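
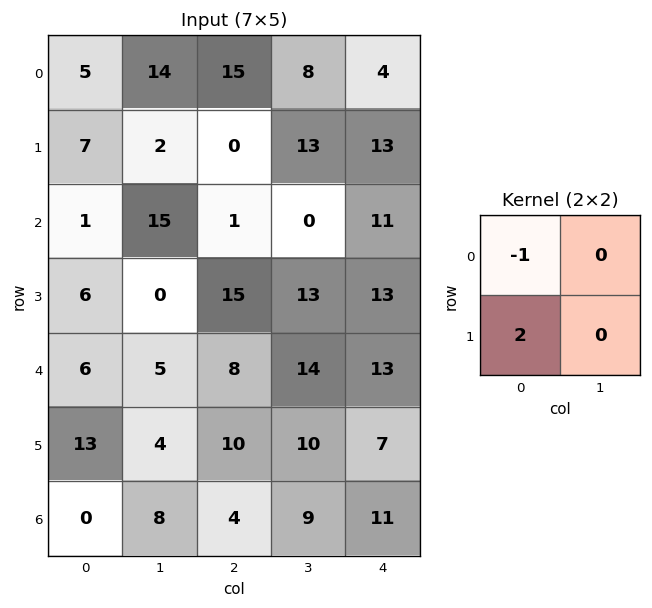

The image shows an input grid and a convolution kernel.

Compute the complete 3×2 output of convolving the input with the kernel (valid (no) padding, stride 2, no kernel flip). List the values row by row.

9 -15
11 29
20 12

Output[0,0]: The receptive field on the input at this output position is [5 14 / 7 2]. Elementwise product with the kernel and sum: 5·-1 + 7·2.
Output[0,1]: The receptive field on the input at this output position is [15 8 / 0 13]. Elementwise product with the kernel and sum: 15·-1 + 0·2.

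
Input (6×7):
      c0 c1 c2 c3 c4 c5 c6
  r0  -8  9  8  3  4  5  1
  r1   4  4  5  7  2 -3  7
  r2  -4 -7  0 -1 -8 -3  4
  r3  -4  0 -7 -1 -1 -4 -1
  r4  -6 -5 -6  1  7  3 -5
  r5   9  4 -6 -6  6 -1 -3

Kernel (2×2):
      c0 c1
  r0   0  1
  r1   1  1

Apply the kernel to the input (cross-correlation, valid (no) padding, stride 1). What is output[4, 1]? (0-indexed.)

The receptive field on the input at this output position is [-5 -6 / 4 -6]. Elementwise product with the kernel and sum: -6·1 + 4·1 + -6·1.

-8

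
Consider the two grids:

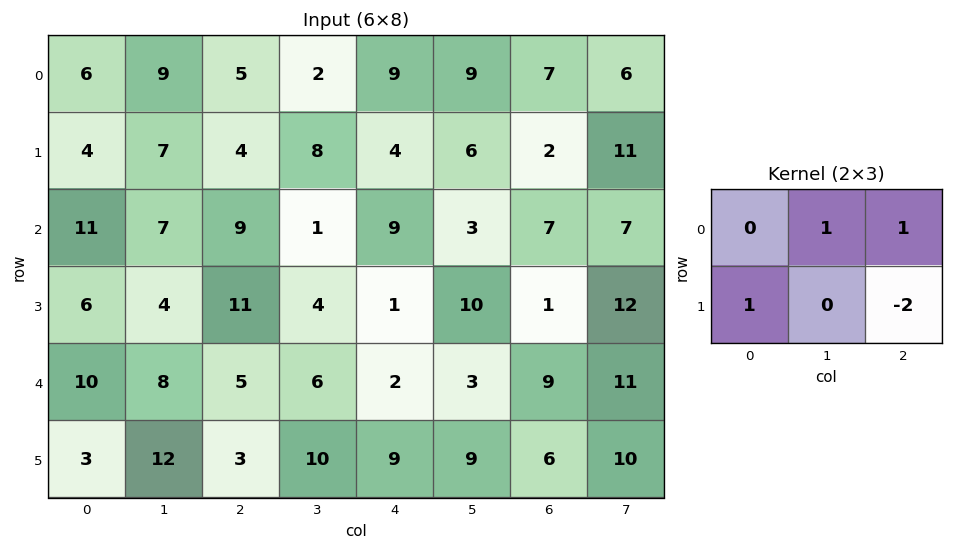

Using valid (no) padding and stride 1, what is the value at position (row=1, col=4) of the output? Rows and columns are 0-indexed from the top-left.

3

The receptive field on the input at this output position is [4 6 2 / 9 3 7]. Elementwise product with the kernel and sum: 6·1 + 2·1 + 9·1 + 7·-2.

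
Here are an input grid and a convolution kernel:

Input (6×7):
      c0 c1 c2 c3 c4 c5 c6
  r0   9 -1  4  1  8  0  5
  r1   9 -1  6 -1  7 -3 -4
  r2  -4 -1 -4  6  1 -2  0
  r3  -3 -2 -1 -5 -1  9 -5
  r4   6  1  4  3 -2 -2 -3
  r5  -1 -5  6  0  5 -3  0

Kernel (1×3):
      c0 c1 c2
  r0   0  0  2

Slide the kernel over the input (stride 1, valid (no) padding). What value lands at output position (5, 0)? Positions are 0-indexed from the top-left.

12

The receptive field on the input at this output position is [-1 -5 6]. Elementwise product with the kernel and sum: 6·2.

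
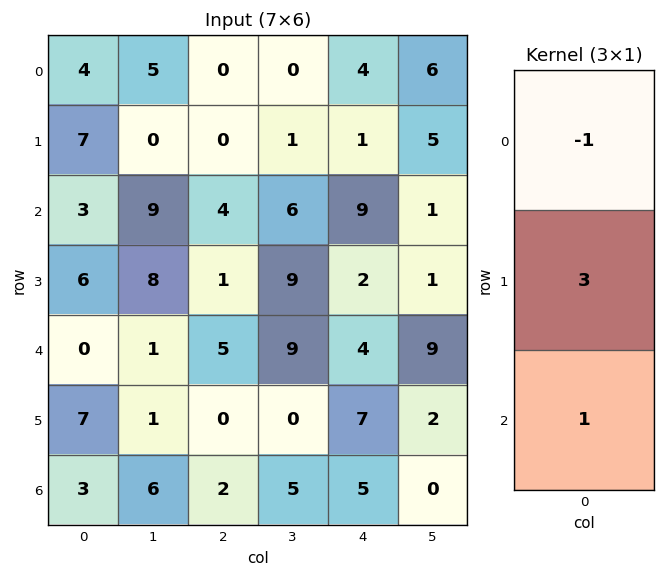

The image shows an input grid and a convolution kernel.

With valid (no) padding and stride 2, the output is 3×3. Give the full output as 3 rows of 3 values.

Output[0,0]: The receptive field on the input at this output position is [4 / 7 / 3]. Elementwise product with the kernel and sum: 4·-1 + 7·3 + 3·1.
Output[0,1]: The receptive field on the input at this output position is [0 / 0 / 4]. Elementwise product with the kernel and sum: 0·-1 + 0·3 + 4·1.

20 4 8
15 4 1
24 -3 22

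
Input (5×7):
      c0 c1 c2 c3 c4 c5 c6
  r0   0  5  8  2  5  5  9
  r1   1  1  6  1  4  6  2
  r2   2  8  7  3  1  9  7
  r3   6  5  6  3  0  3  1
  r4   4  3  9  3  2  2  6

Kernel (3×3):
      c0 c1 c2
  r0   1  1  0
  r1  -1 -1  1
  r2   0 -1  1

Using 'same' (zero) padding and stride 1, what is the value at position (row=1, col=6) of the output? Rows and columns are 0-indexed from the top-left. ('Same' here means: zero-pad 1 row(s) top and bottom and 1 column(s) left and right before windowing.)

The receptive field on the zero-padded input at this output position is [5 9 0 / 6 2 0 / 9 7 0]. Elementwise product with the kernel and sum: 5·1 + 9·1 + 6·-1 + 2·-1 + 0·1 + 7·-1 + 0·1.

-1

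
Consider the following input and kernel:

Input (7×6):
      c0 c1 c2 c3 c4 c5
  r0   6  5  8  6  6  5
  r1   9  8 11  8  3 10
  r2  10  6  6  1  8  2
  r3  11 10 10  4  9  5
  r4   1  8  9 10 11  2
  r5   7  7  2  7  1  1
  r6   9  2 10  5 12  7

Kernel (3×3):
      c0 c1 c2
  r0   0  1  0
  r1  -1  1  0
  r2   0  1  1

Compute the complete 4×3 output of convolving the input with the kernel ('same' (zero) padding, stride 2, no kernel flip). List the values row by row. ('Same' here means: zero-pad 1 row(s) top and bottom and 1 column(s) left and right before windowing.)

23 22 13
40 25 24
26 20 12
16 10 8

Output[0,0]: The receptive field on the zero-padded input at this output position is [0 0 0 / 0 6 5 / 0 9 8]. Elementwise product with the kernel and sum: 0·1 + 0·-1 + 6·1 + 9·1 + 8·1.
Output[0,1]: The receptive field on the zero-padded input at this output position is [0 0 0 / 5 8 6 / 8 11 8]. Elementwise product with the kernel and sum: 0·1 + 5·-1 + 8·1 + 11·1 + 8·1.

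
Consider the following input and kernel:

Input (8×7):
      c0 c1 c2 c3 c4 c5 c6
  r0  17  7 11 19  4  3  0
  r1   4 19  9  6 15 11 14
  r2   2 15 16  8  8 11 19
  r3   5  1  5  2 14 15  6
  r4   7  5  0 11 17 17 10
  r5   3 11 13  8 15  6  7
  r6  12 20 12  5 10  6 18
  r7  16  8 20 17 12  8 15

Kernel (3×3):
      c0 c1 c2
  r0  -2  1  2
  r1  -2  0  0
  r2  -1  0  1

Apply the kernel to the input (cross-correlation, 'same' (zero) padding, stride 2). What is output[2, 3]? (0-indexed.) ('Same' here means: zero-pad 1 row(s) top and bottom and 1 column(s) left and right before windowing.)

The receptive field on the zero-padded input at this output position is [15 6 0 / 17 10 0 / 6 7 0]. Elementwise product with the kernel and sum: 15·-2 + 6·1 + 0·2 + 17·-2 + 6·-1 + 0·1.

-64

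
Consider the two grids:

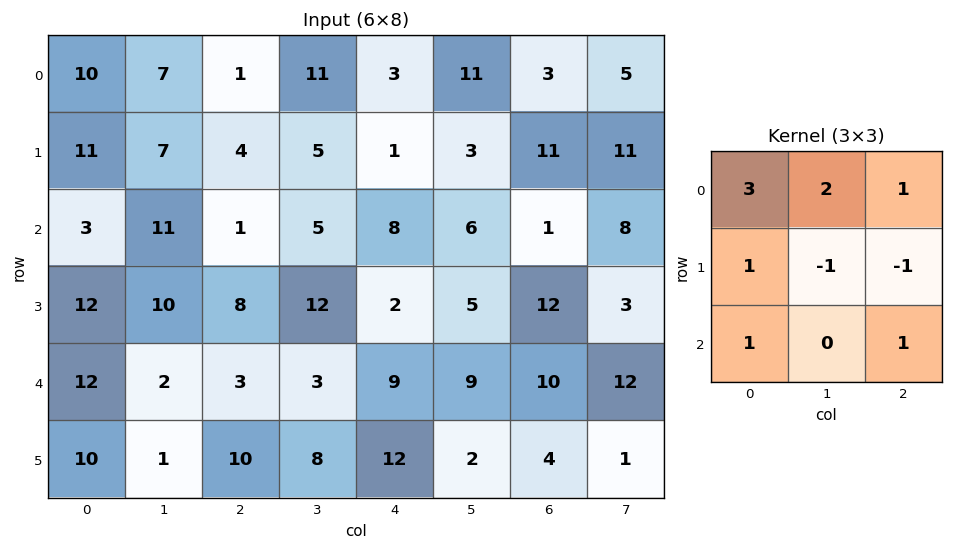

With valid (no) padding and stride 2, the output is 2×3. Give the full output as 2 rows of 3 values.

Output[0,0]: The receptive field on the input at this output position is [10 7 1 / 11 7 4 / 3 11 1]. Elementwise product with the kernel and sum: 10·3 + 7·2 + 1·1 + 11·1 + 7·-1 + 4·-1 + 3·1 + 1·1.

49 35 30
41 27 41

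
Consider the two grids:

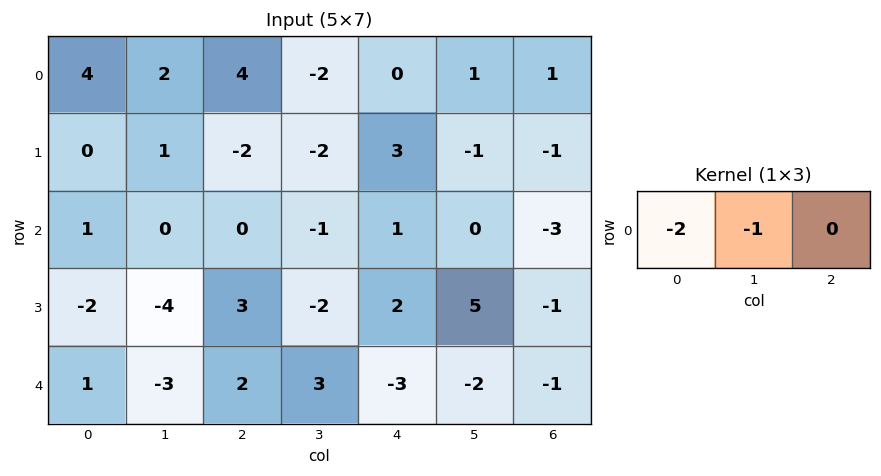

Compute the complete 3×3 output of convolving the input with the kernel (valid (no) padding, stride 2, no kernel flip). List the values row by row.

Output[0,0]: The receptive field on the input at this output position is [4 2 4]. Elementwise product with the kernel and sum: 4·-2 + 2·-1.
Output[0,1]: The receptive field on the input at this output position is [4 -2 0]. Elementwise product with the kernel and sum: 4·-2 + -2·-1.

-10 -6 -1
-2 1 -2
1 -7 8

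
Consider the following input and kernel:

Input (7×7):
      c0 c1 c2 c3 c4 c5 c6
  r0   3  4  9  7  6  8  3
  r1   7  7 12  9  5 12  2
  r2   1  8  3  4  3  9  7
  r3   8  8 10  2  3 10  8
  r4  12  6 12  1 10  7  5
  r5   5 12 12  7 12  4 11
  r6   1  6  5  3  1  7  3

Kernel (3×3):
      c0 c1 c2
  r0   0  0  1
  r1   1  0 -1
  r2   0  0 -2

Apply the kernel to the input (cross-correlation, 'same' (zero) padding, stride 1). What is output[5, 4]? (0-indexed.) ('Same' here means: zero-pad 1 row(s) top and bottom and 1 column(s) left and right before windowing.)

The receptive field on the zero-padded input at this output position is [1 10 7 / 7 12 4 / 3 1 7]. Elementwise product with the kernel and sum: 7·1 + 7·1 + 4·-1 + 7·-2.

-4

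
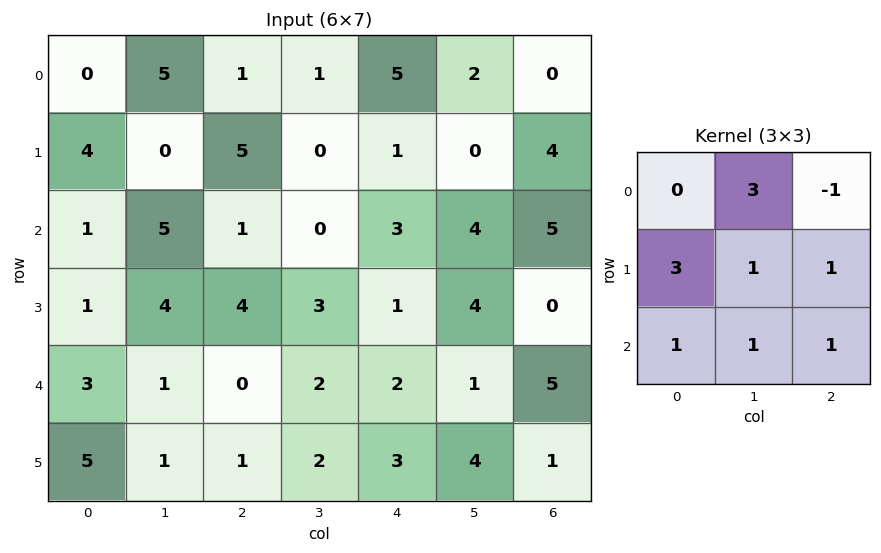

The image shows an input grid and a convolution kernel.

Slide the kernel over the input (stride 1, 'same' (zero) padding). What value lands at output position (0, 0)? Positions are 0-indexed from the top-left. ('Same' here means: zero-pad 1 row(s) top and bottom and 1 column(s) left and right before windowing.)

9

The receptive field on the zero-padded input at this output position is [0 0 0 / 0 0 5 / 0 4 0]. Elementwise product with the kernel and sum: 0·3 + 0·-1 + 0·3 + 0·1 + 5·1 + 0·1 + 4·1 + 0·1.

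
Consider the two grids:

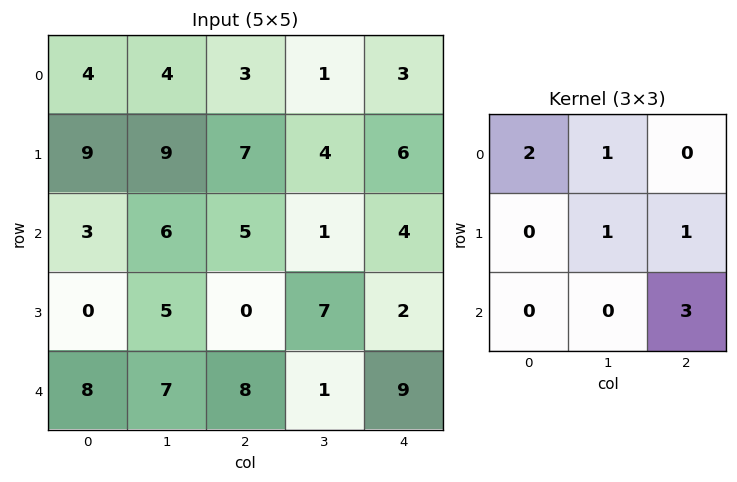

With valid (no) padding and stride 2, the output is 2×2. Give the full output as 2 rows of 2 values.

Output[0,0]: The receptive field on the input at this output position is [4 4 3 / 9 9 7 / 3 6 5]. Elementwise product with the kernel and sum: 4·2 + 4·1 + 9·1 + 7·1 + 5·3.

43 29
41 47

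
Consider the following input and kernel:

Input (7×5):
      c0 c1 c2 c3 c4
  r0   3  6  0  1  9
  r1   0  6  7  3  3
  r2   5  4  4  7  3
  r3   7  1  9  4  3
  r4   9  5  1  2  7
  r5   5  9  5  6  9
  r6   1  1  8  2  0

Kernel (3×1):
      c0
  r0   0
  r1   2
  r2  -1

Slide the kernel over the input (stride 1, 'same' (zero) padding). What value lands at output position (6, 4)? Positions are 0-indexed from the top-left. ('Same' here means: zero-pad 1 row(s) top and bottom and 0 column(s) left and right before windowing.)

The receptive field on the zero-padded input at this output position is [9 / 0 / 0]. Elementwise product with the kernel and sum: 0·2 + 0·-1.

0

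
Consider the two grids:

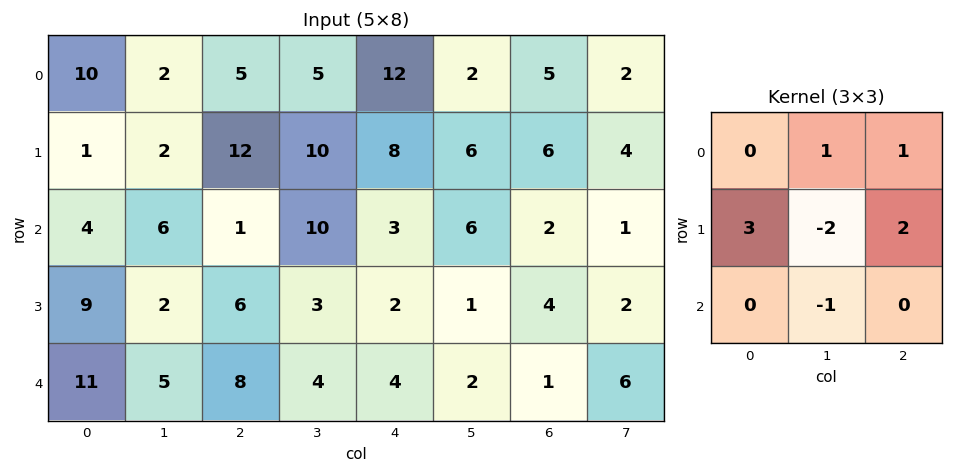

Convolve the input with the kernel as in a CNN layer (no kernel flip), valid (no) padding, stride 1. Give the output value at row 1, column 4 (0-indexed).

12

The receptive field on the input at this output position is [8 6 6 / 3 6 2 / 2 1 4]. Elementwise product with the kernel and sum: 6·1 + 6·1 + 3·3 + 6·-2 + 2·2 + 1·-1.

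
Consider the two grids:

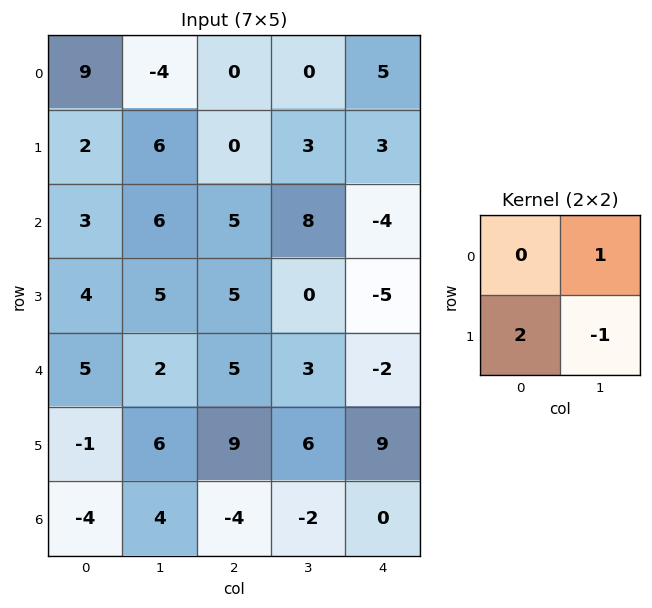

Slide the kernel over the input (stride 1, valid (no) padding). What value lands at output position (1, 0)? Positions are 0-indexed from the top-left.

6

The receptive field on the input at this output position is [2 6 / 3 6]. Elementwise product with the kernel and sum: 6·1 + 3·2 + 6·-1.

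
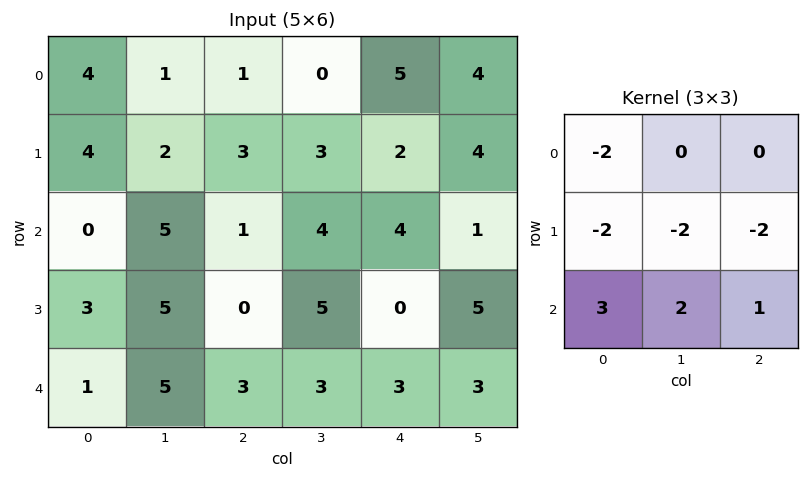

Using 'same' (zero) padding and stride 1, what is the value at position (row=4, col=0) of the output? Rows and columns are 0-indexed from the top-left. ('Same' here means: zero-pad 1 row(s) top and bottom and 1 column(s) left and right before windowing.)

-12

The receptive field on the zero-padded input at this output position is [0 3 5 / 0 1 5 / 0 0 0]. Elementwise product with the kernel and sum: 0·-2 + 0·-2 + 1·-2 + 5·-2 + 0·3 + 0·2 + 0·1.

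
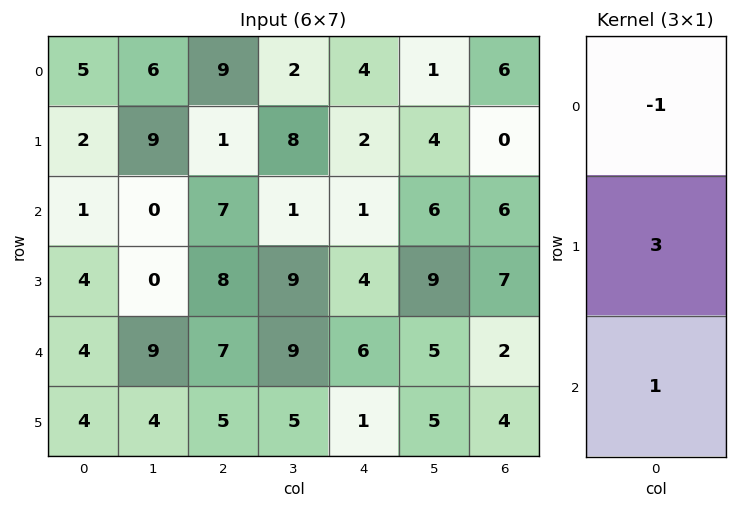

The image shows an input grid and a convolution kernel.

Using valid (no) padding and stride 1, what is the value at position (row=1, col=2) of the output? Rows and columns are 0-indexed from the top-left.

28

The receptive field on the input at this output position is [1 / 7 / 8]. Elementwise product with the kernel and sum: 1·-1 + 7·3 + 8·1.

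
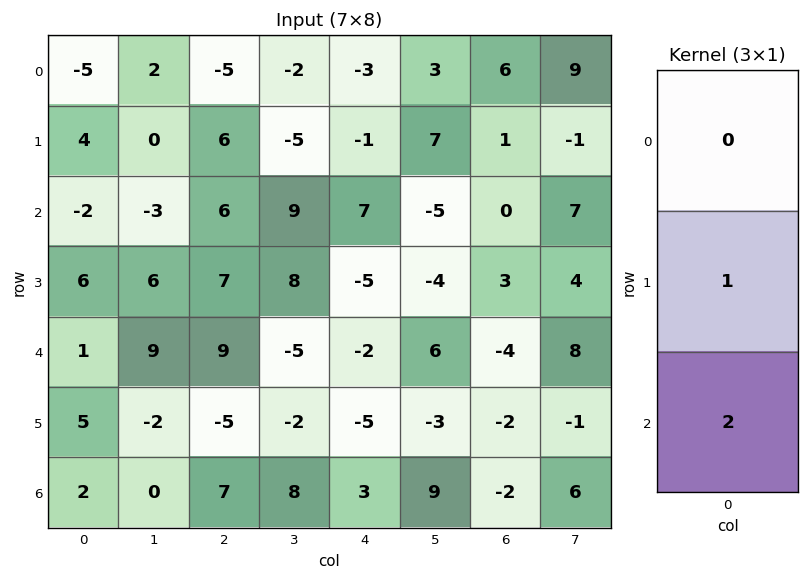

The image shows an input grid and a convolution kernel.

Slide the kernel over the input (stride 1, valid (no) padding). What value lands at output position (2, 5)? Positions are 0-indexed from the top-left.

The receptive field on the input at this output position is [-5 / -4 / 6]. Elementwise product with the kernel and sum: -4·1 + 6·2.

8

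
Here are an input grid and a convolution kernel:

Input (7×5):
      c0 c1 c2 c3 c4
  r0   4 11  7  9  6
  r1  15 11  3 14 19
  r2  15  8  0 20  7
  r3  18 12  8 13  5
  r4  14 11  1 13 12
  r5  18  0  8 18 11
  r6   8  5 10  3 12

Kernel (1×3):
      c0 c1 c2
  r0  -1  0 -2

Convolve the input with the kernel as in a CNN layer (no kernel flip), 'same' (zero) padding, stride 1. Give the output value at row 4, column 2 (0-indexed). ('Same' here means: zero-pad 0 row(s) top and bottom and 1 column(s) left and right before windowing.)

The receptive field on the zero-padded input at this output position is [11 1 13]. Elementwise product with the kernel and sum: 11·-1 + 13·-2.

-37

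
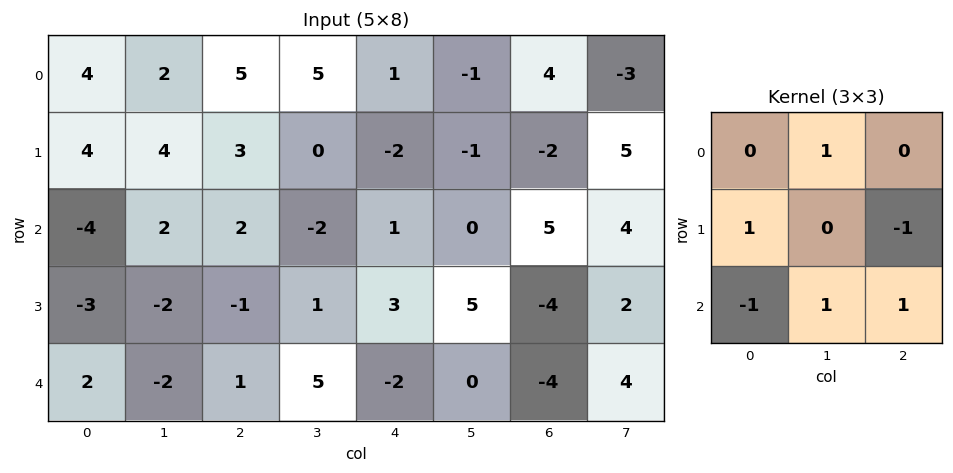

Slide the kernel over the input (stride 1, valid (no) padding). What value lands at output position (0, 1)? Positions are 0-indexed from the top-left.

The receptive field on the input at this output position is [2 5 5 / 4 3 0 / 2 2 -2]. Elementwise product with the kernel and sum: 5·1 + 4·1 + 0·-1 + 2·-1 + 2·1 + -2·1.

7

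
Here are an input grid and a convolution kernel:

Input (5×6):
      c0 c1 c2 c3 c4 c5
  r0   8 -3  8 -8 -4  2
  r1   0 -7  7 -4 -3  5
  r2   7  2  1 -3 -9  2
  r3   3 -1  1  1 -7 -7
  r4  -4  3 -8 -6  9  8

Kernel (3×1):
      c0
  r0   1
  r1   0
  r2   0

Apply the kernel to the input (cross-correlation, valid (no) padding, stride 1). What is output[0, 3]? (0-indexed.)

The receptive field on the input at this output position is [-8 / -4 / -3]. Elementwise product with the kernel and sum: -8·1.

-8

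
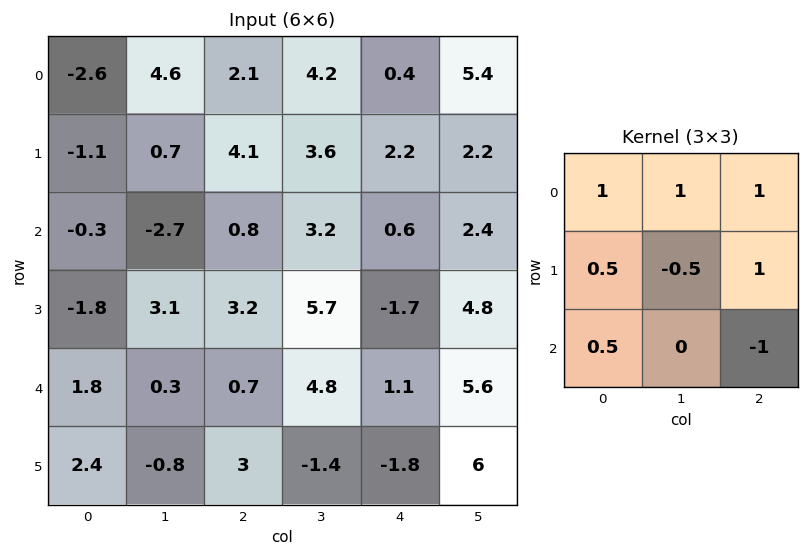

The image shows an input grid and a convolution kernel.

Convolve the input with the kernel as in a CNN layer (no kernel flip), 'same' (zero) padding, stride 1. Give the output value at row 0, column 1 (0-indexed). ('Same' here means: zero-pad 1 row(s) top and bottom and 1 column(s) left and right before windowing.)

The receptive field on the zero-padded input at this output position is [0 0 0 / -2.6 4.6 2.1 / -1.1 0.7 4.1]. Elementwise product with the kernel and sum: 0·1 + 0·1 + 0·1 + -2.6·0.5 + 4.6·-0.5 + 2.1·1 + -1.1·0.5 + 4.1·-1.

-6.15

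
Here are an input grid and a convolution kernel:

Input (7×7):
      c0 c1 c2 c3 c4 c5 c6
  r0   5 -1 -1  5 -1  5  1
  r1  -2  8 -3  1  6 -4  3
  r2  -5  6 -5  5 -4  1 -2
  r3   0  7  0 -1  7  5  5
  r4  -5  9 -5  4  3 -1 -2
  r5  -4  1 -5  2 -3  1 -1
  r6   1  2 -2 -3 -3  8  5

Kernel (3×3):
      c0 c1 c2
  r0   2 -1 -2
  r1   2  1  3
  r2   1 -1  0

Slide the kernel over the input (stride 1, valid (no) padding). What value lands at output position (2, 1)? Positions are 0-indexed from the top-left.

The receptive field on the input at this output position is [6 -5 5 / 7 0 -1 / 9 -5 4]. Elementwise product with the kernel and sum: 6·2 + -5·-1 + 5·-2 + 7·2 + 0·1 + -1·3 + 9·1 + -5·-1.

32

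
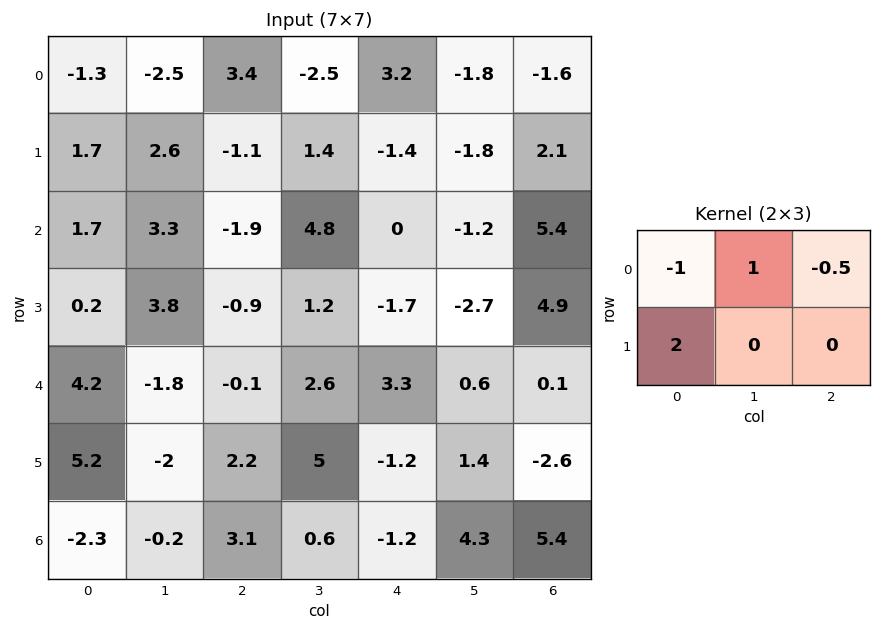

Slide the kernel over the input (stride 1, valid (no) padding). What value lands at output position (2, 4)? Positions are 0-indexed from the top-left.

The receptive field on the input at this output position is [0 -1.2 5.4 / -1.7 -2.7 4.9]. Elementwise product with the kernel and sum: 0·-1 + -1.2·1 + 5.4·-0.5 + -1.7·2.

-7.3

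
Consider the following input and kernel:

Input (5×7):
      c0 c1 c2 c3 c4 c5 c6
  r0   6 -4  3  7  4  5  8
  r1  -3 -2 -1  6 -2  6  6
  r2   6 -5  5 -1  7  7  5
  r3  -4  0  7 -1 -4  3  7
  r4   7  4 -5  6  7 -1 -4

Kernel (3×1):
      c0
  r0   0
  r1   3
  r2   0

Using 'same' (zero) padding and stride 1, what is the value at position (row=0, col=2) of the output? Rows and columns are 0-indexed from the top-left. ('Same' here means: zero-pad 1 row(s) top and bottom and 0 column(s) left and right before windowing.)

The receptive field on the zero-padded input at this output position is [0 / 3 / -1]. Elementwise product with the kernel and sum: 3·3.

9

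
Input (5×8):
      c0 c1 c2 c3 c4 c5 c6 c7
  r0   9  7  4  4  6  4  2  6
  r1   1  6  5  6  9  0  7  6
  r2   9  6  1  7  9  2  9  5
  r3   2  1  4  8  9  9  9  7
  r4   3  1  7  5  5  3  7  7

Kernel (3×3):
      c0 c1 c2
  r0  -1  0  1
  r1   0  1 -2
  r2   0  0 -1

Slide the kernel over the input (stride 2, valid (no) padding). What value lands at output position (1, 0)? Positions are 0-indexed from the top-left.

-22

The receptive field on the input at this output position is [9 6 1 / 2 1 4 / 3 1 7]. Elementwise product with the kernel and sum: 9·-1 + 1·1 + 1·1 + 4·-2 + 7·-1.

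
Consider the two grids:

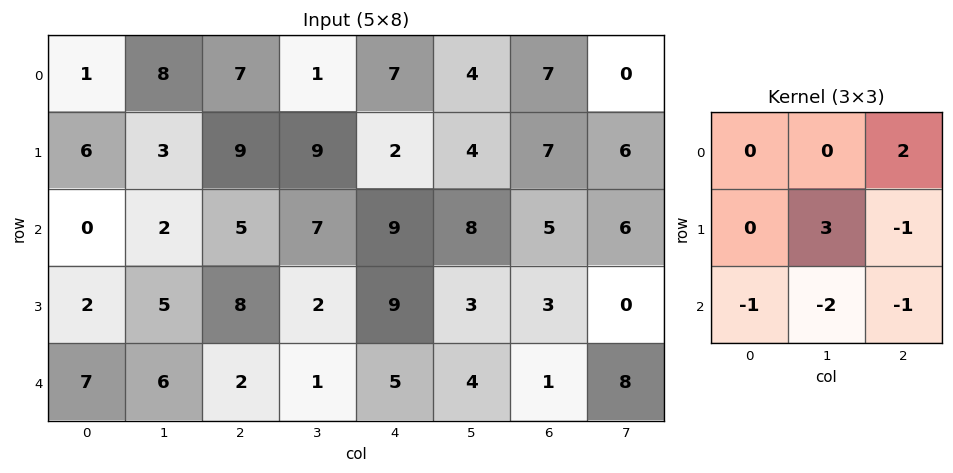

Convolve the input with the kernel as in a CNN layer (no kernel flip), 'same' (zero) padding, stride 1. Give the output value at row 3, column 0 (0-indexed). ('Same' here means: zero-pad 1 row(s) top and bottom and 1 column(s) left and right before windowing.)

-15

The receptive field on the zero-padded input at this output position is [0 0 2 / 0 2 5 / 0 7 6]. Elementwise product with the kernel and sum: 2·2 + 2·3 + 5·-1 + 0·-1 + 7·-2 + 6·-1.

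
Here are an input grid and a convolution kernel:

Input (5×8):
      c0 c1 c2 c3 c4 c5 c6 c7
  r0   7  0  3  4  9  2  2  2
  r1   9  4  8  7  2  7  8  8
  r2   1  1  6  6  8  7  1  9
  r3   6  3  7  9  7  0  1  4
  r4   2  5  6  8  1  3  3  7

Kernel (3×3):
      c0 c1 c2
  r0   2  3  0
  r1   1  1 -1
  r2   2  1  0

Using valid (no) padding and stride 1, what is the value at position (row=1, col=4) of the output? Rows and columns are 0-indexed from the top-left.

53

The receptive field on the input at this output position is [2 7 8 / 8 7 1 / 7 0 1]. Elementwise product with the kernel and sum: 2·2 + 7·3 + 8·1 + 7·1 + 1·-1 + 7·2 + 0·1.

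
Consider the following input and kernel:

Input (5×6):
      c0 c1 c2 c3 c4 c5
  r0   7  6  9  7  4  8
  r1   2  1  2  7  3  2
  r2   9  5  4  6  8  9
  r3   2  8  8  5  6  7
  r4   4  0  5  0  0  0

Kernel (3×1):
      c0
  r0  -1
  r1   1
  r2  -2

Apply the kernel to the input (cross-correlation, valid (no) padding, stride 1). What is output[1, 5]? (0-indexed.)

-7

The receptive field on the input at this output position is [2 / 9 / 7]. Elementwise product with the kernel and sum: 2·-1 + 9·1 + 7·-2.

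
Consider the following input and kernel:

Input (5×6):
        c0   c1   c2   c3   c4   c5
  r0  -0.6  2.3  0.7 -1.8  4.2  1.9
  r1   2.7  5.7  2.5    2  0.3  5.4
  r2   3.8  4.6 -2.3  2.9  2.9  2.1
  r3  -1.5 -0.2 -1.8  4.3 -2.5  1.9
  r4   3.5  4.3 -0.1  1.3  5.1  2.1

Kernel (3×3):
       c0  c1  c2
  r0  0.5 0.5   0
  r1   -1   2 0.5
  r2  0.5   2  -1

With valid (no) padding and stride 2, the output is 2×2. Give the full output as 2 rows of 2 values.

24.2 2.85
14.85 6.9

Output[0,0]: The receptive field on the input at this output position is [-0.6 2.3 0.7 / 2.7 5.7 2.5 / 3.8 4.6 -2.3]. Elementwise product with the kernel and sum: -0.6·0.5 + 2.3·0.5 + 2.7·-1 + 5.7·2 + 2.5·0.5 + 3.8·0.5 + 4.6·2 + -2.3·-1.
Output[0,1]: The receptive field on the input at this output position is [0.7 -1.8 4.2 / 2.5 2 0.3 / -2.3 2.9 2.9]. Elementwise product with the kernel and sum: 0.7·0.5 + -1.8·0.5 + 2.5·-1 + 2·2 + 0.3·0.5 + -2.3·0.5 + 2.9·2 + 2.9·-1.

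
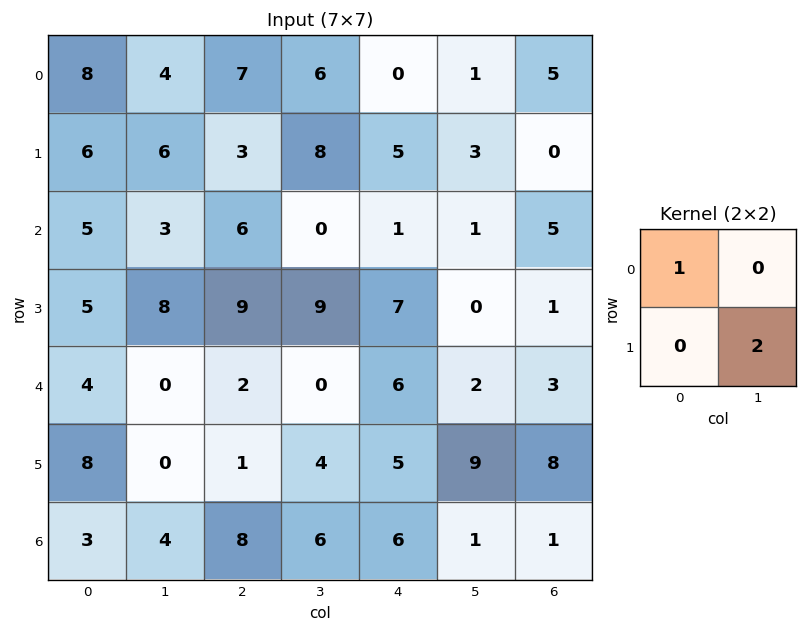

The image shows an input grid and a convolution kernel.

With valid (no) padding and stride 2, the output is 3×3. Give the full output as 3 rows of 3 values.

Output[0,0]: The receptive field on the input at this output position is [8 4 / 6 6]. Elementwise product with the kernel and sum: 8·1 + 6·2.

20 23 6
21 24 1
4 10 24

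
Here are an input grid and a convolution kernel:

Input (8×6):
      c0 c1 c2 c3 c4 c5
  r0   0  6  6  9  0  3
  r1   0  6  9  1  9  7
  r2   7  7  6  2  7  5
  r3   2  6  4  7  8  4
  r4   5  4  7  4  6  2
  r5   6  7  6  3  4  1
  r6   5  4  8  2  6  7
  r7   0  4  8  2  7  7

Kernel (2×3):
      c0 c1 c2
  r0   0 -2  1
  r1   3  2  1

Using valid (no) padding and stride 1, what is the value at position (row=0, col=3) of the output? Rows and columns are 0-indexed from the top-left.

The receptive field on the input at this output position is [9 0 3 / 1 9 7]. Elementwise product with the kernel and sum: 0·-2 + 3·1 + 1·3 + 9·2 + 7·1.

31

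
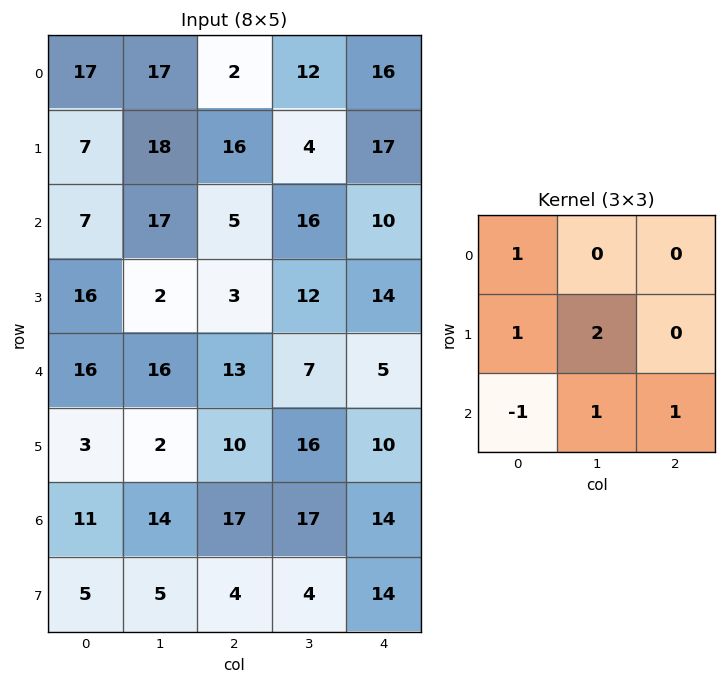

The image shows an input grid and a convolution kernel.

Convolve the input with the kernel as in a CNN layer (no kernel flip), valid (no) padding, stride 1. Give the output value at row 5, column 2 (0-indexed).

The receptive field on the input at this output position is [10 16 10 / 17 17 14 / 4 4 14]. Elementwise product with the kernel and sum: 10·1 + 17·1 + 17·2 + 4·-1 + 4·1 + 14·1.

75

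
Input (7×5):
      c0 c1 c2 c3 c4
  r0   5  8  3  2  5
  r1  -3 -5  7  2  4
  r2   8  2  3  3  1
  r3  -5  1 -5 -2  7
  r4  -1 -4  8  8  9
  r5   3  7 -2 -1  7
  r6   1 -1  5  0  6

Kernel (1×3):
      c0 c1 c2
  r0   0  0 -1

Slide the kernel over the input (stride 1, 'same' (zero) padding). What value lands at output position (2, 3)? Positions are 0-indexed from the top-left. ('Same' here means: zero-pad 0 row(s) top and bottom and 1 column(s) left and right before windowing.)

The receptive field on the zero-padded input at this output position is [3 3 1]. Elementwise product with the kernel and sum: 1·-1.

-1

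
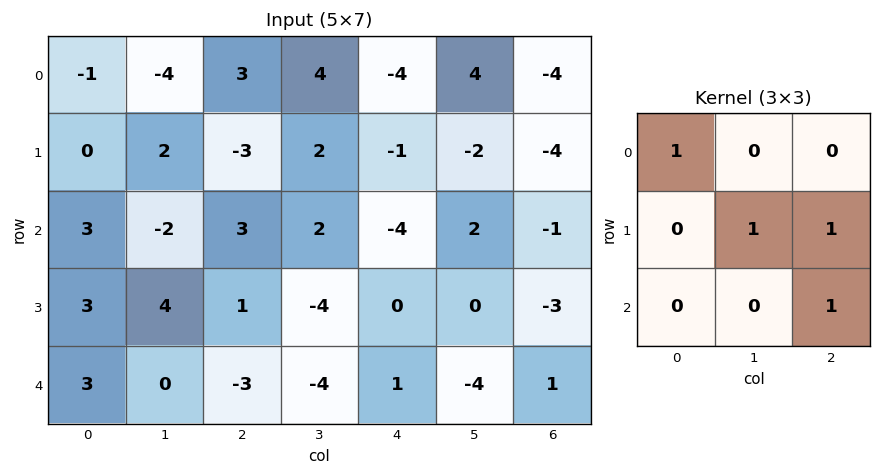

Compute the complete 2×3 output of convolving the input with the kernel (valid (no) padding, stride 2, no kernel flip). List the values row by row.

Output[0,0]: The receptive field on the input at this output position is [-1 -4 3 / 0 2 -3 / 3 -2 3]. Elementwise product with the kernel and sum: -1·1 + 2·1 + -3·1 + 3·1.
Output[0,1]: The receptive field on the input at this output position is [3 4 -4 / -3 2 -1 / 3 2 -4]. Elementwise product with the kernel and sum: 3·1 + 2·1 + -1·1 + -4·1.

1 0 -11
5 0 -6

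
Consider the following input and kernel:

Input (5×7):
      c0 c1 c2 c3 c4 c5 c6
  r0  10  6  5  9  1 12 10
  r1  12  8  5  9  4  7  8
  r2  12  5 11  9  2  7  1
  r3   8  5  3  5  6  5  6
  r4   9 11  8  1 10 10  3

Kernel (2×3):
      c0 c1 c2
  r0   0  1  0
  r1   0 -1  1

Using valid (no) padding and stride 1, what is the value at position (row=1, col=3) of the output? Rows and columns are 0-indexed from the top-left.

9

The receptive field on the input at this output position is [9 4 7 / 9 2 7]. Elementwise product with the kernel and sum: 4·1 + 2·-1 + 7·1.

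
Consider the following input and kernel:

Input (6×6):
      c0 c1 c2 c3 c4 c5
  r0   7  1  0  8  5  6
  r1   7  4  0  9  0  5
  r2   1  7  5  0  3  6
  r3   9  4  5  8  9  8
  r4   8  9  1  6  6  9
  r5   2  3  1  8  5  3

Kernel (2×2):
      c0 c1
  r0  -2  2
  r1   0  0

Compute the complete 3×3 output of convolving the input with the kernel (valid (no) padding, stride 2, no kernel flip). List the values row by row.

-12 16 2
12 -10 6
2 10 6

Output[0,0]: The receptive field on the input at this output position is [7 1 / 7 4]. Elementwise product with the kernel and sum: 7·-2 + 1·2.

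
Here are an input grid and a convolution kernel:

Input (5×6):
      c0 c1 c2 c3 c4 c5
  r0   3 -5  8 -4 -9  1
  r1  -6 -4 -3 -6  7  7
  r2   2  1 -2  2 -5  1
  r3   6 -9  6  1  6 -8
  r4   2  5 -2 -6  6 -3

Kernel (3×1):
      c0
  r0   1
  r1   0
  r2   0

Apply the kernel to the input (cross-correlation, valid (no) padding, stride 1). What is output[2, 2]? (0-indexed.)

-2

The receptive field on the input at this output position is [-2 / 6 / -2]. Elementwise product with the kernel and sum: -2·1.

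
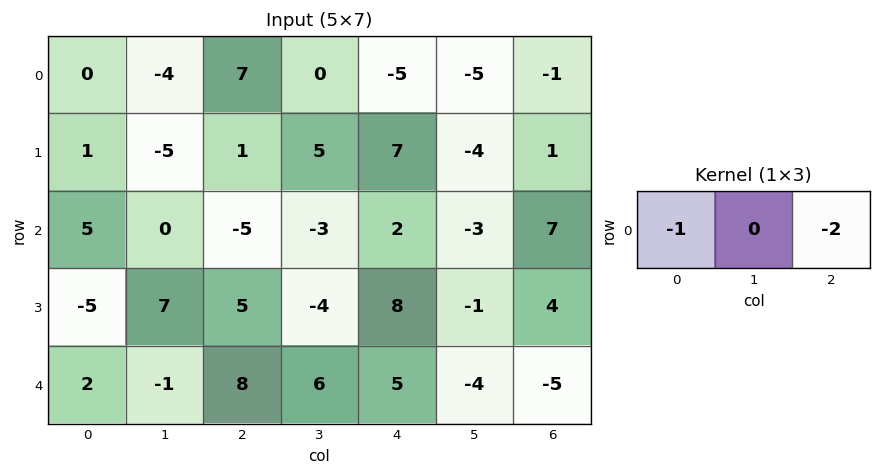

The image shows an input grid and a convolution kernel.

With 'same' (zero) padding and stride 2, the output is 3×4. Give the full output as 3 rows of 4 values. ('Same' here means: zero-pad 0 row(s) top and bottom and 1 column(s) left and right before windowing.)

Output[0,0]: The receptive field on the zero-padded input at this output position is [0 0 -4]. Elementwise product with the kernel and sum: 0·-1 + -4·-2.

8 4 10 5
0 6 9 3
2 -11 2 4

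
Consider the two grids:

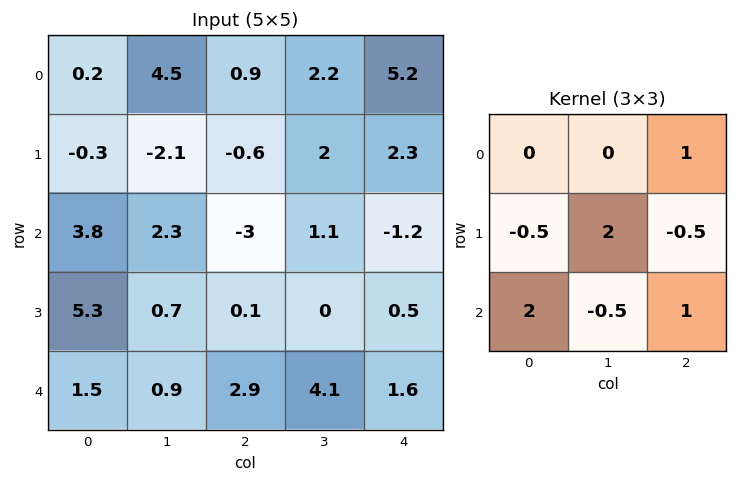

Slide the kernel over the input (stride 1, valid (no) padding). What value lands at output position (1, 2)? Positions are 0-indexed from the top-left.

7.3

The receptive field on the input at this output position is [-0.6 2 2.3 / -3 1.1 -1.2 / 0.1 0 0.5]. Elementwise product with the kernel and sum: 2.3·1 + -3·-0.5 + 1.1·2 + -1.2·-0.5 + 0.1·2 + 0·-0.5 + 0.5·1.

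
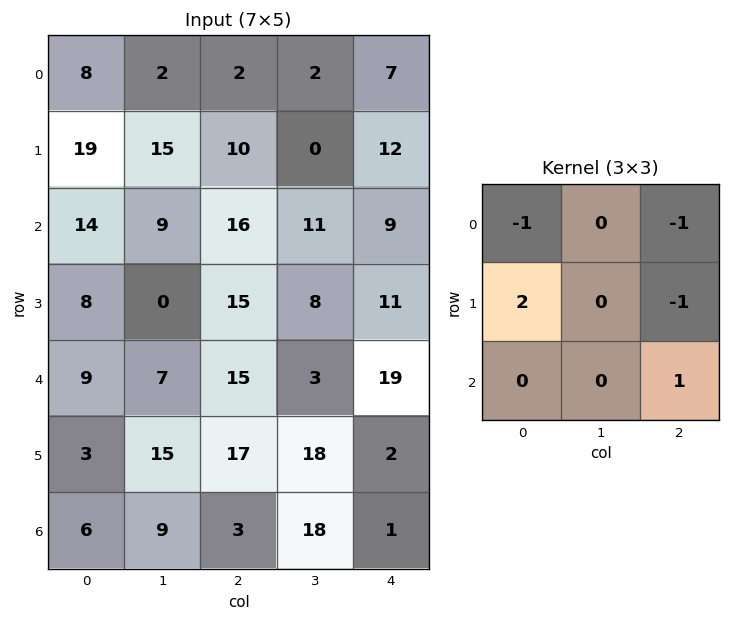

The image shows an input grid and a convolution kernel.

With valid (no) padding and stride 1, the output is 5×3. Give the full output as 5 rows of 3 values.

Output[0,0]: The receptive field on the input at this output position is [8 2 2 / 19 15 10 / 14 9 16]. Elementwise product with the kernel and sum: 8·-1 + 2·-1 + 19·2 + 10·-1 + 16·1.
Output[0,1]: The receptive field on the input at this output position is [2 2 2 / 15 10 0 / 9 16 11]. Elementwise product with the kernel and sum: 2·-1 + 2·-1 + 15·2 + 0·-1 + 11·1.

34 37 8
-2 0 12
-14 -25 13
-3 21 -13
-32 20 -1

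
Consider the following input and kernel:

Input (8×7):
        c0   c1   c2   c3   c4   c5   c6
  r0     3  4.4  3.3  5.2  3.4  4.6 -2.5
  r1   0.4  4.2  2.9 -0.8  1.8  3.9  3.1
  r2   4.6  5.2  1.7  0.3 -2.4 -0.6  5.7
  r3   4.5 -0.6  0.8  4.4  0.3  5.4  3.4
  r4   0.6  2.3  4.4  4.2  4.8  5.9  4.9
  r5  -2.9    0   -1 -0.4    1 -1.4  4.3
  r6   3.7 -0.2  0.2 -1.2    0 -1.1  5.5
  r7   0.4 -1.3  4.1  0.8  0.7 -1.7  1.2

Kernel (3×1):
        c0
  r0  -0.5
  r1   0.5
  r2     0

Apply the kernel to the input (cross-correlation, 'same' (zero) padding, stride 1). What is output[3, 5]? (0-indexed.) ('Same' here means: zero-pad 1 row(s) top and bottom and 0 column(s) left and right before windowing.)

3

The receptive field on the zero-padded input at this output position is [-0.6 / 5.4 / 5.9]. Elementwise product with the kernel and sum: -0.6·-0.5 + 5.4·0.5.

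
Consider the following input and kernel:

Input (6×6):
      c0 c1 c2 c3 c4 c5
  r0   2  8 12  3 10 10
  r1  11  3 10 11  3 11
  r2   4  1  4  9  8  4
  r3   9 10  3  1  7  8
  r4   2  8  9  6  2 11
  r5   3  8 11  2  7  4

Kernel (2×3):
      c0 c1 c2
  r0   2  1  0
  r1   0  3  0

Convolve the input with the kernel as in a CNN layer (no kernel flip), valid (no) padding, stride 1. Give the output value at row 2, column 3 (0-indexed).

47

The receptive field on the input at this output position is [9 8 4 / 1 7 8]. Elementwise product with the kernel and sum: 9·2 + 8·1 + 7·3.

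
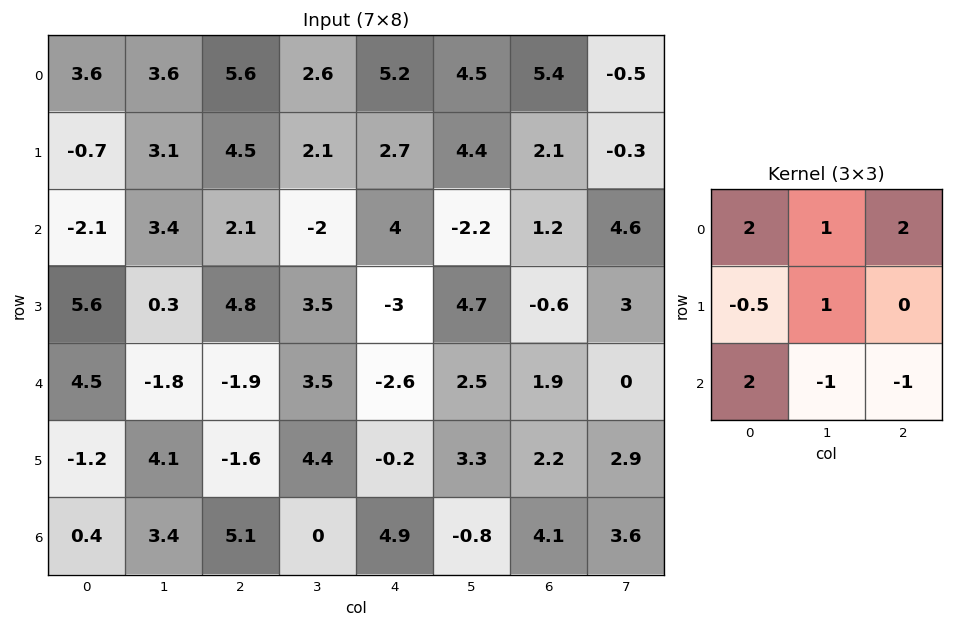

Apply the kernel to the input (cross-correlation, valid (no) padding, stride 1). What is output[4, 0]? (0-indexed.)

The receptive field on the input at this output position is [4.5 -1.8 -1.9 / -1.2 4.1 -1.6 / 0.4 3.4 5.1]. Elementwise product with the kernel and sum: 4.5·2 + -1.8·1 + -1.9·2 + -1.2·-0.5 + 4.1·1 + 0.4·2 + 3.4·-1 + 5.1·-1.

0.4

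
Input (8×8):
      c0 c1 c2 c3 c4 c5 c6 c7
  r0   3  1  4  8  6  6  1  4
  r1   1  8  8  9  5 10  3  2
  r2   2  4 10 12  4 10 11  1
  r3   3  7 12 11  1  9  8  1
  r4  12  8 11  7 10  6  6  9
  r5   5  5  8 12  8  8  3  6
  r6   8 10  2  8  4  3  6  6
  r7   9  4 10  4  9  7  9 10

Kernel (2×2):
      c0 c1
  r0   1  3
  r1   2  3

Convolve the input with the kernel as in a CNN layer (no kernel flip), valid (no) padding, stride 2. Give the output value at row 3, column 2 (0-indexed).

52

The receptive field on the input at this output position is [4 3 / 9 7]. Elementwise product with the kernel and sum: 4·1 + 3·3 + 9·2 + 7·3.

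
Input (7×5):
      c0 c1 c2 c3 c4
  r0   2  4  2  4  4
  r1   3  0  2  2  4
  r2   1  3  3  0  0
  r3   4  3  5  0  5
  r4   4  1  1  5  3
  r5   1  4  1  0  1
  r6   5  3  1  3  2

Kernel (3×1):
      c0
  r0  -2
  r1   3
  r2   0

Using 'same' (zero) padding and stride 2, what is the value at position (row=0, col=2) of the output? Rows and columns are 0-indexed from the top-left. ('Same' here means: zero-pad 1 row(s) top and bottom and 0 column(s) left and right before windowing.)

The receptive field on the zero-padded input at this output position is [0 / 4 / 4]. Elementwise product with the kernel and sum: 0·-2 + 4·3.

12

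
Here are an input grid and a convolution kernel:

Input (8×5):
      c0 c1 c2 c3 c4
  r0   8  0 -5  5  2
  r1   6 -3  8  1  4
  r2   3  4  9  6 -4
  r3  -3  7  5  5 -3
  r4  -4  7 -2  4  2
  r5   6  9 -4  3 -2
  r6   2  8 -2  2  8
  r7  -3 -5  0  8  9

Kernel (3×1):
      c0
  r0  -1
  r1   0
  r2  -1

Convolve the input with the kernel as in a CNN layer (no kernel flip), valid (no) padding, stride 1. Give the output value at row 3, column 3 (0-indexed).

-8

The receptive field on the input at this output position is [5 / 4 / 3]. Elementwise product with the kernel and sum: 5·-1 + 3·-1.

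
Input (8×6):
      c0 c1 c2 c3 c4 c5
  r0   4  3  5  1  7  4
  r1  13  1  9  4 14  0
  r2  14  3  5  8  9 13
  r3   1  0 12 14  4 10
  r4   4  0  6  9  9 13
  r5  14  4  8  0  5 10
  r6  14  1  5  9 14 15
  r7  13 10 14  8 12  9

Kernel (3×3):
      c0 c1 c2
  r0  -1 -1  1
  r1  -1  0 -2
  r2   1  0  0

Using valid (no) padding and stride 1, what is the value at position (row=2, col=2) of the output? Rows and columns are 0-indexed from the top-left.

The receptive field on the input at this output position is [5 8 9 / 12 14 4 / 6 9 9]. Elementwise product with the kernel and sum: 5·-1 + 8·-1 + 9·1 + 12·-1 + 4·-2 + 6·1.

-18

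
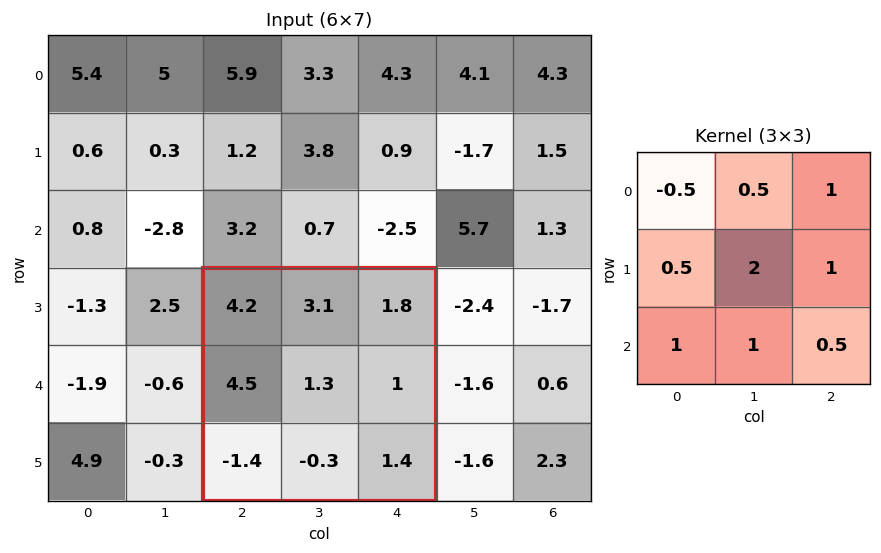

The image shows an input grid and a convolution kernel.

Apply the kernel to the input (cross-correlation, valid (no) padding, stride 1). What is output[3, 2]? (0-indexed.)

6.1

The receptive field on the input at this output position is [4.2 3.1 1.8 / 4.5 1.3 1 / -1.4 -0.3 1.4]. Elementwise product with the kernel and sum: 4.2·-0.5 + 3.1·0.5 + 1.8·1 + 4.5·0.5 + 1.3·2 + 1·1 + -1.4·1 + -0.3·1 + 1.4·0.5.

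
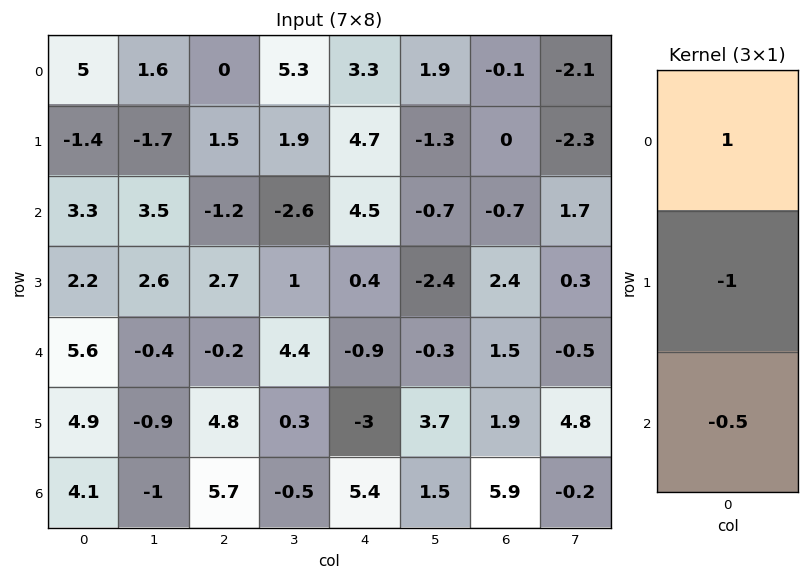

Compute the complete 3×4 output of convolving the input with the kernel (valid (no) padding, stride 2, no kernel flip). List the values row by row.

4.75 -0.9 -3.65 0.25
-1.7 -3.8 4.55 -3.85
-1.35 -7.85 -0.6 -3.35

Output[0,0]: The receptive field on the input at this output position is [5 / -1.4 / 3.3]. Elementwise product with the kernel and sum: 5·1 + -1.4·-1 + 3.3·-0.5.
Output[0,1]: The receptive field on the input at this output position is [0 / 1.5 / -1.2]. Elementwise product with the kernel and sum: 0·1 + 1.5·-1 + -1.2·-0.5.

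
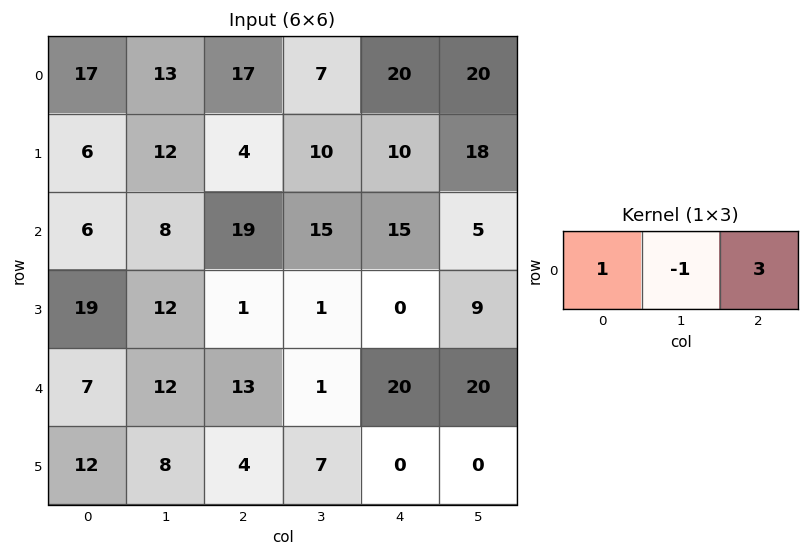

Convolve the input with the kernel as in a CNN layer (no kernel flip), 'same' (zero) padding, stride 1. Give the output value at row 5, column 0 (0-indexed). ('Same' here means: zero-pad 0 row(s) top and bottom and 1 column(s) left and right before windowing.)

12

The receptive field on the zero-padded input at this output position is [0 12 8]. Elementwise product with the kernel and sum: 0·1 + 12·-1 + 8·3.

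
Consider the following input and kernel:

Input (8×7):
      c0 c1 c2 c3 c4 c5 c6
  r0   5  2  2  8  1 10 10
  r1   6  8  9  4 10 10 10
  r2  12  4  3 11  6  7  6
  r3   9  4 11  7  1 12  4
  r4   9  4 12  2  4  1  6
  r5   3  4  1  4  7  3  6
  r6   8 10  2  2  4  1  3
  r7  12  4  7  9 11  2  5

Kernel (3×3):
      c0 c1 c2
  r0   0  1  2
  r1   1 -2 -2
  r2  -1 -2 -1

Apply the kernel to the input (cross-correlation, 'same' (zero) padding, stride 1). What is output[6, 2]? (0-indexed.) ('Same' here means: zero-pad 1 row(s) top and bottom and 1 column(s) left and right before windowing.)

The receptive field on the zero-padded input at this output position is [4 1 4 / 10 2 2 / 4 7 9]. Elementwise product with the kernel and sum: 1·1 + 4·2 + 10·1 + 2·-2 + 2·-2 + 4·-1 + 7·-2 + 9·-1.

-16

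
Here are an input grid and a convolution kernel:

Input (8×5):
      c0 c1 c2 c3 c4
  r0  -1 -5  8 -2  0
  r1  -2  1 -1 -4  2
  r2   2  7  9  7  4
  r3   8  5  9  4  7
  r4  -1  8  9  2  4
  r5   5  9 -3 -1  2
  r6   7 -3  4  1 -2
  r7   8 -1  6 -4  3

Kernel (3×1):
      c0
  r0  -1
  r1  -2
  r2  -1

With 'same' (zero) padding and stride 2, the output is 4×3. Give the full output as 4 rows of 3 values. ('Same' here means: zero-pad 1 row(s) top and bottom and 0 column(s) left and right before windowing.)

4 -15 -2
-10 -26 -17
-11 -24 -17
-27 -11 -1

Output[0,0]: The receptive field on the zero-padded input at this output position is [0 / -1 / -2]. Elementwise product with the kernel and sum: 0·-1 + -1·-2 + -2·-1.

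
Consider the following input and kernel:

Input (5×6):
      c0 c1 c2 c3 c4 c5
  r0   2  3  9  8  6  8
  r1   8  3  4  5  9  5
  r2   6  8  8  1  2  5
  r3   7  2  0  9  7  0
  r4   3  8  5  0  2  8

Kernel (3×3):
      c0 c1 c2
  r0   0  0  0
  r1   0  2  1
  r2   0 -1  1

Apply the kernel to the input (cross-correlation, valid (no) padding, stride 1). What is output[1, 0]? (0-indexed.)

The receptive field on the input at this output position is [8 3 4 / 6 8 8 / 7 2 0]. Elementwise product with the kernel and sum: 8·2 + 8·1 + 2·-1 + 0·1.

22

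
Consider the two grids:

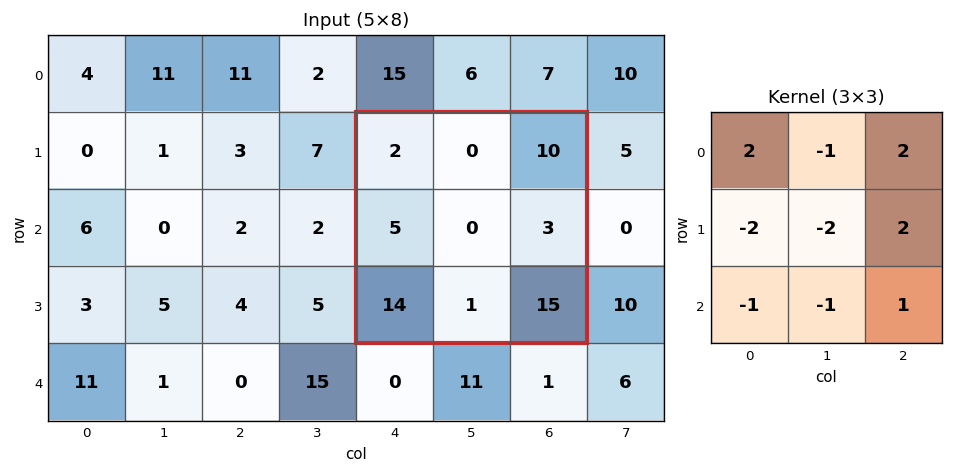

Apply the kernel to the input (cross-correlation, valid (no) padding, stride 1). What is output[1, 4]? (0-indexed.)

The receptive field on the input at this output position is [2 0 10 / 5 0 3 / 14 1 15]. Elementwise product with the kernel and sum: 2·2 + 0·-1 + 10·2 + 5·-2 + 0·-2 + 3·2 + 14·-1 + 1·-1 + 15·1.

20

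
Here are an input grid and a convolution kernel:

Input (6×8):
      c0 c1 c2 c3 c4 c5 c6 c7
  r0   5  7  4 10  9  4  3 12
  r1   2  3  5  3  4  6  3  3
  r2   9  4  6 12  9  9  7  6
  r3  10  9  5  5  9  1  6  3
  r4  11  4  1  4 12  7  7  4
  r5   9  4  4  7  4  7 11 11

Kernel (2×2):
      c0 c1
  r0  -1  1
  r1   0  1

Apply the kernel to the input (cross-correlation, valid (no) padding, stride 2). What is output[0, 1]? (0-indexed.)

9

The receptive field on the input at this output position is [4 10 / 5 3]. Elementwise product with the kernel and sum: 4·-1 + 10·1 + 3·1.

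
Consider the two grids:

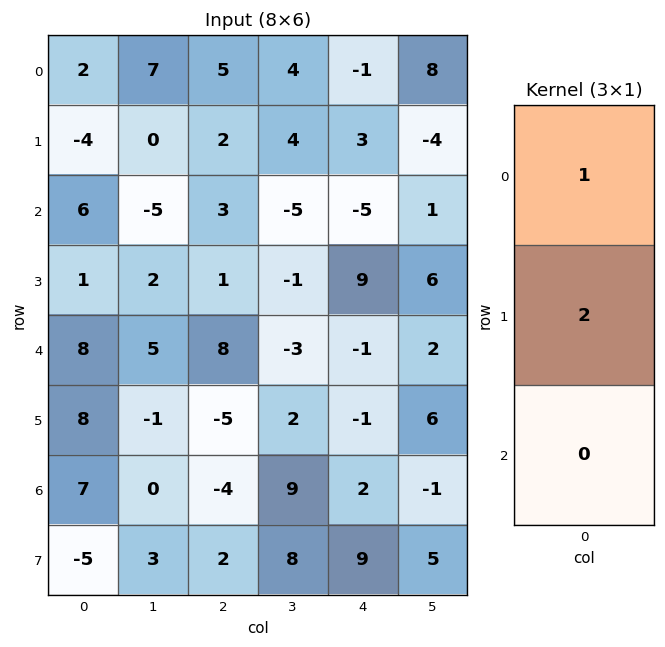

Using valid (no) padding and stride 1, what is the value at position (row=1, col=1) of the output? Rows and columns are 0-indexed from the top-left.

The receptive field on the input at this output position is [0 / -5 / 2]. Elementwise product with the kernel and sum: 0·1 + -5·2.

-10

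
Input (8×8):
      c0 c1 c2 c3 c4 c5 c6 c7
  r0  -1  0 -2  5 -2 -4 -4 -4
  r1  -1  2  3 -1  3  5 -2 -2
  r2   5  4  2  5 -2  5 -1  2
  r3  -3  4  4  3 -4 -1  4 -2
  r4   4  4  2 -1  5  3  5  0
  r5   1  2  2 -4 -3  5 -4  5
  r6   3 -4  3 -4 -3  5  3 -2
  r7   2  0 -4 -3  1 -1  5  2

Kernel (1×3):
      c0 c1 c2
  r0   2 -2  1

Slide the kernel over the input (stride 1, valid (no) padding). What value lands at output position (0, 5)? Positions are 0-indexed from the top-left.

-4

The receptive field on the input at this output position is [-4 -4 -4]. Elementwise product with the kernel and sum: -4·2 + -4·-2 + -4·1.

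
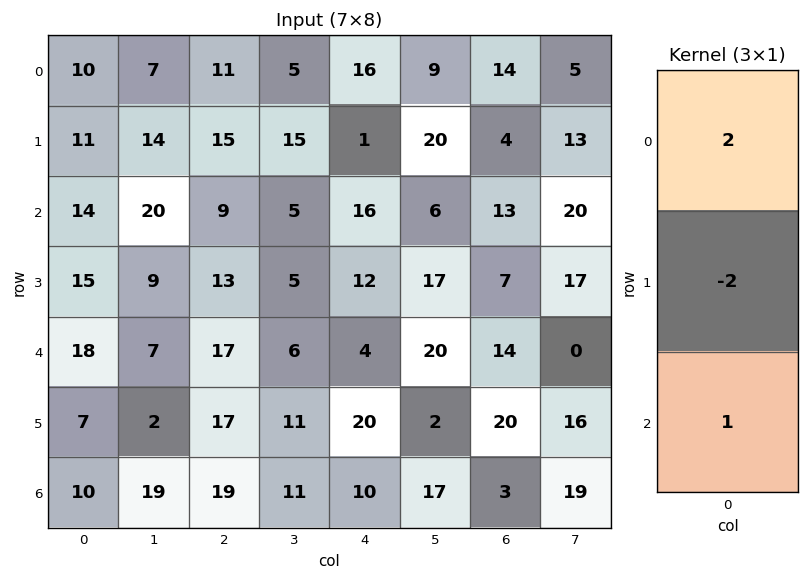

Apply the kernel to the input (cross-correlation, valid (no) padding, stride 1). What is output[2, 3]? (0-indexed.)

6

The receptive field on the input at this output position is [5 / 5 / 6]. Elementwise product with the kernel and sum: 5·2 + 5·-2 + 6·1.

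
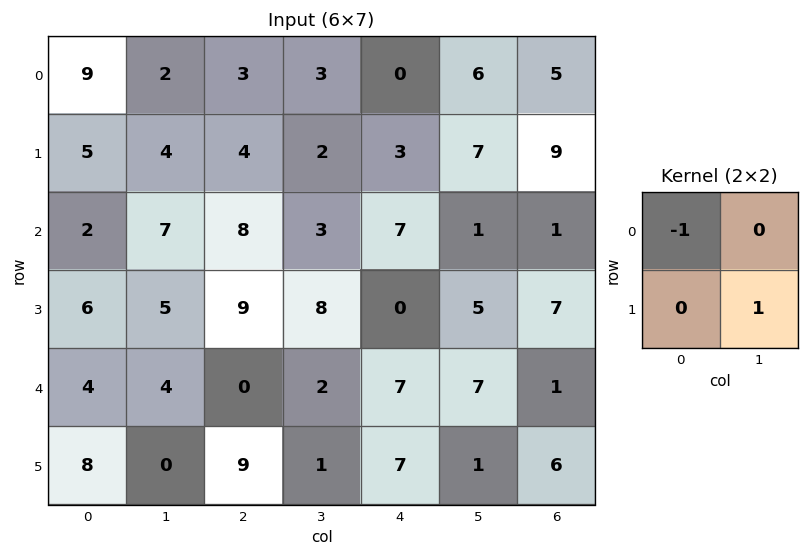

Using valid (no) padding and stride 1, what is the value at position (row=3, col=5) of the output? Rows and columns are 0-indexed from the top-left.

The receptive field on the input at this output position is [5 7 / 7 1]. Elementwise product with the kernel and sum: 5·-1 + 1·1.

-4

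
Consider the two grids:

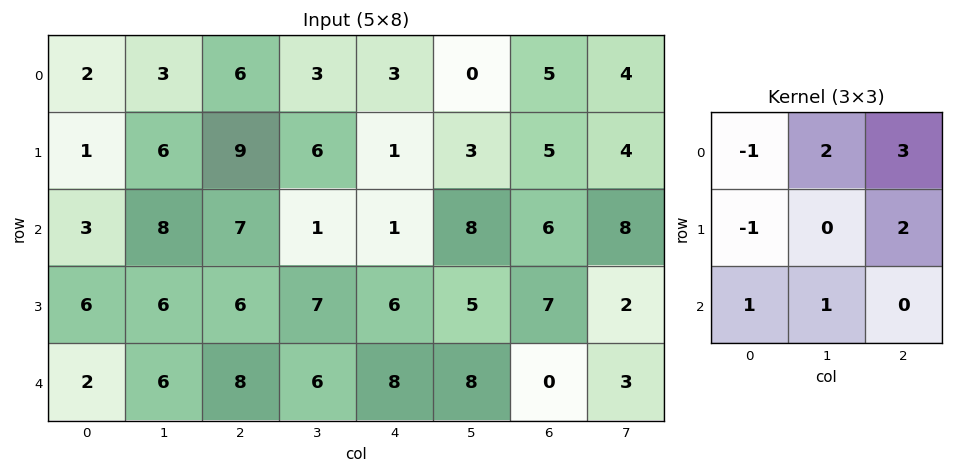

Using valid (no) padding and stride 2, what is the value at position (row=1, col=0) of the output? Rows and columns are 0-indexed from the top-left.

The receptive field on the input at this output position is [3 8 7 / 6 6 6 / 2 6 8]. Elementwise product with the kernel and sum: 3·-1 + 8·2 + 7·3 + 6·-1 + 6·2 + 2·1 + 6·1.

48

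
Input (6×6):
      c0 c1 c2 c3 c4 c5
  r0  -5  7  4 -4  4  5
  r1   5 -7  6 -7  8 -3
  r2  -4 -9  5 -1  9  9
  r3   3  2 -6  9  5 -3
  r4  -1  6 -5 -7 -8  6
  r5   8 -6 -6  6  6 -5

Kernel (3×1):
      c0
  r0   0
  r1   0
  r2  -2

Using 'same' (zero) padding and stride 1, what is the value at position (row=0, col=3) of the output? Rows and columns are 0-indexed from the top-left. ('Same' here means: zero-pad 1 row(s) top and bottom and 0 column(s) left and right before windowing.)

The receptive field on the zero-padded input at this output position is [0 / -4 / -7]. Elementwise product with the kernel and sum: -7·-2.

14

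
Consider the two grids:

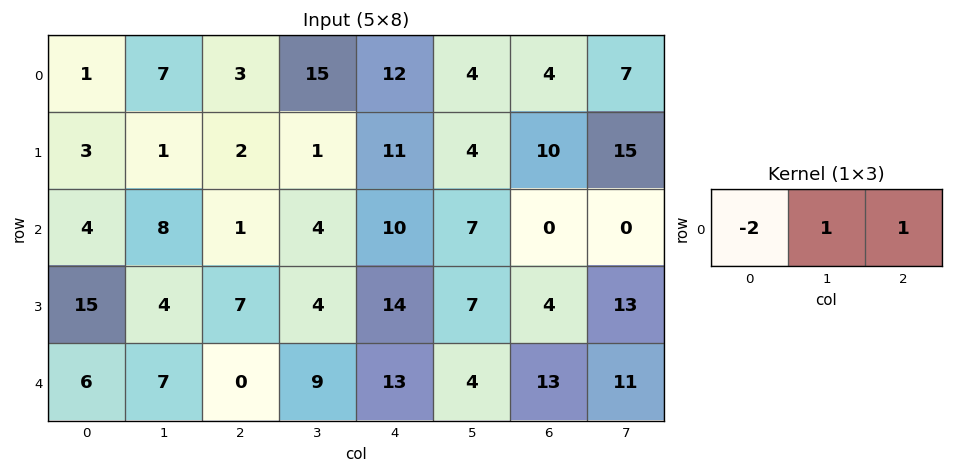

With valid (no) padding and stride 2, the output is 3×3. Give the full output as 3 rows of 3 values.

8 21 -16
1 12 -13
-5 22 -9

Output[0,0]: The receptive field on the input at this output position is [1 7 3]. Elementwise product with the kernel and sum: 1·-2 + 7·1 + 3·1.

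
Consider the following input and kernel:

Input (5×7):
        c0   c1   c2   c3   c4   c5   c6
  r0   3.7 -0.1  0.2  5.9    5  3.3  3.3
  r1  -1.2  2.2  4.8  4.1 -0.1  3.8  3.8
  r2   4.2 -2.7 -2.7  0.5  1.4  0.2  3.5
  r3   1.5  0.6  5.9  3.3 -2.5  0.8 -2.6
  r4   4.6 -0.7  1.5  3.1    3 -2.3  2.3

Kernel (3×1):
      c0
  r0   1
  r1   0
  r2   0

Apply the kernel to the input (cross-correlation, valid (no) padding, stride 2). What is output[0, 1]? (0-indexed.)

0.2

The receptive field on the input at this output position is [0.2 / 4.8 / -2.7]. Elementwise product with the kernel and sum: 0.2·1.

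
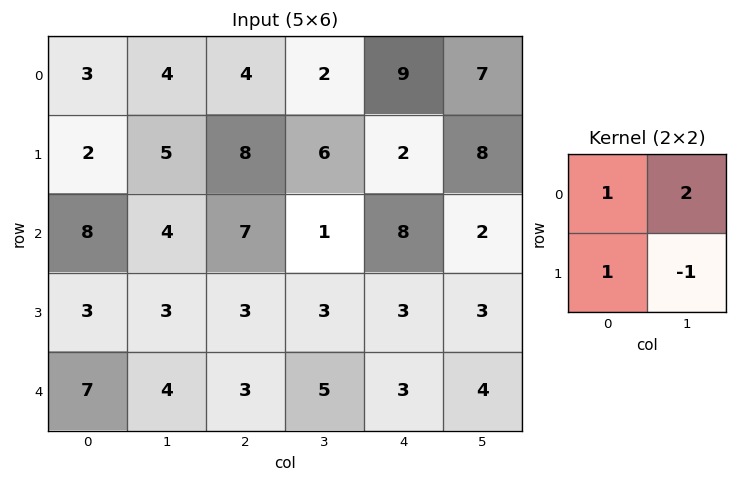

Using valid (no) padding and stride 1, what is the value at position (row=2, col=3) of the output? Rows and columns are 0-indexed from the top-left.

17

The receptive field on the input at this output position is [1 8 / 3 3]. Elementwise product with the kernel and sum: 1·1 + 8·2 + 3·1 + 3·-1.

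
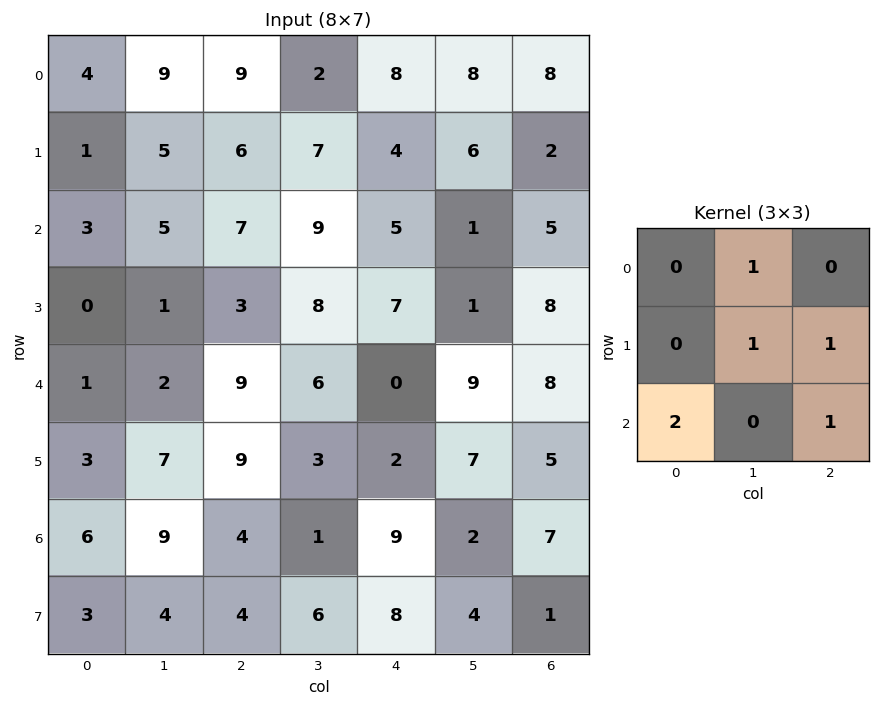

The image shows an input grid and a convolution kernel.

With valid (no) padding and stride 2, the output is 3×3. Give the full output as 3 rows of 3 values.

33 32 31
20 42 18
34 28 46

Output[0,0]: The receptive field on the input at this output position is [4 9 9 / 1 5 6 / 3 5 7]. Elementwise product with the kernel and sum: 9·1 + 5·1 + 6·1 + 3·2 + 7·1.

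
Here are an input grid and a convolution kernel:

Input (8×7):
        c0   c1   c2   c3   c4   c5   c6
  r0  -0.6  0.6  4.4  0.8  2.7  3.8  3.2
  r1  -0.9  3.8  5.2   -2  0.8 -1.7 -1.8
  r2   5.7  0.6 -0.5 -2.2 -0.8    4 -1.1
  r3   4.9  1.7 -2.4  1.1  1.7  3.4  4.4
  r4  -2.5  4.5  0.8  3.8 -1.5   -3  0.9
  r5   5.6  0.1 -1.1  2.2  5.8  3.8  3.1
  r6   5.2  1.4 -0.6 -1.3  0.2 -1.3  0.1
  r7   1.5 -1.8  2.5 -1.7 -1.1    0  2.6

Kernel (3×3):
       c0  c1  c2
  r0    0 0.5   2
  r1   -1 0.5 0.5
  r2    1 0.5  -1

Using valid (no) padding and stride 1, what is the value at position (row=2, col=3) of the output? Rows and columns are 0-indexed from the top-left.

15.1

The receptive field on the input at this output position is [-2.2 -0.8 4 / 1.1 1.7 3.4 / 3.8 -1.5 -3]. Elementwise product with the kernel and sum: -0.8·0.5 + 4·2 + 1.1·-1 + 1.7·0.5 + 3.4·0.5 + 3.8·1 + -1.5·0.5 + -3·-1.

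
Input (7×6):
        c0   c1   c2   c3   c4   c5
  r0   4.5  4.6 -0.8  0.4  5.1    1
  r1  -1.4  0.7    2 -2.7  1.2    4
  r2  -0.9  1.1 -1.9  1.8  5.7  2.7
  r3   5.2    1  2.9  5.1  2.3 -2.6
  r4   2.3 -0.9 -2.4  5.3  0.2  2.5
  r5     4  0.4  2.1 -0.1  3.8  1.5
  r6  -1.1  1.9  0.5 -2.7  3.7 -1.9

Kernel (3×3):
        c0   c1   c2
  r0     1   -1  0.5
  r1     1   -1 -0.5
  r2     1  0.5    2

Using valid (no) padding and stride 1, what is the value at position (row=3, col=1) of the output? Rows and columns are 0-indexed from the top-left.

0.75

The receptive field on the input at this output position is [1 2.9 5.1 / -0.9 -2.4 5.3 / 0.4 2.1 -0.1]. Elementwise product with the kernel and sum: 1·1 + 2.9·-1 + 5.1·0.5 + -0.9·1 + -2.4·-1 + 5.3·-0.5 + 0.4·1 + 2.1·0.5 + -0.1·2.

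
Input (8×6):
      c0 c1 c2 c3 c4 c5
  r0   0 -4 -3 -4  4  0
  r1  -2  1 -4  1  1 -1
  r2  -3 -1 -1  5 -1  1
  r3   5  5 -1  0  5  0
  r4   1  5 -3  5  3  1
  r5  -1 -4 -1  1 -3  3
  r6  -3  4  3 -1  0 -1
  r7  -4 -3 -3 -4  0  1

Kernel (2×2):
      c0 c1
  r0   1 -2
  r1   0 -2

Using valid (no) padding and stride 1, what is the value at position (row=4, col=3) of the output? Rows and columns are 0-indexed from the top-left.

5

The receptive field on the input at this output position is [5 3 / 1 -3]. Elementwise product with the kernel and sum: 5·1 + 3·-2 + -3·-2.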